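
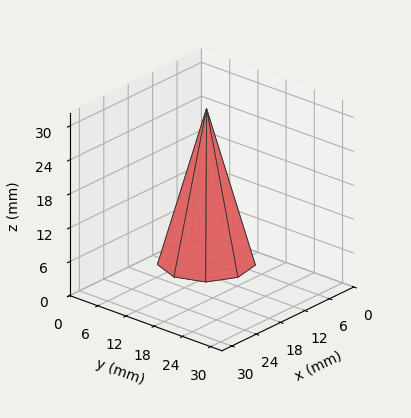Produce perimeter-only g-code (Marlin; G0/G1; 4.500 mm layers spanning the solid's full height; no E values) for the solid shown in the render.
Reading the render: the shape is a regular 9-sided pyramid, base circumscribed radius ≈ 8 mm, apex at z ≈ 27 mm (dimensions read to the nearest mm from the axis ticks). For the g-code, the solid's height is divided into equal slices at the stated Δz and each level perimeter traced with G1 moves after a G0 lift.

; perimeter-only toolpath
G21 ; units = mm
G90 ; absolute positioning
G28 ; home
; layer 1
G0 Z4.500
G0 X14.667 Y8.000
G1 X13.107 Y12.285
G1 X9.157 Y14.565
G1 X4.667 Y13.773
G1 X1.735 Y10.280
G1 X1.735 Y5.720
G1 X4.667 Y2.227
G1 X9.157 Y1.435
G1 X13.107 Y3.715
G1 X14.667 Y8.000
; layer 2
G0 Z9.000
G0 X13.333 Y8.000
G1 X12.085 Y11.428
G1 X8.926 Y13.252
G1 X5.333 Y12.619
G1 X2.988 Y9.824
G1 X2.988 Y6.176
G1 X5.333 Y3.381
G1 X8.926 Y2.748
G1 X12.085 Y4.572
G1 X13.333 Y8.000
; layer 3
G0 Z13.500
G0 X12.000 Y8.000
G1 X11.064 Y10.571
G1 X8.694 Y11.939
G1 X6.000 Y11.464
G1 X4.241 Y9.368
G1 X4.241 Y6.632
G1 X6.000 Y4.536
G1 X8.694 Y4.061
G1 X11.064 Y5.429
G1 X12.000 Y8.000
; layer 4
G0 Z18.000
G0 X10.667 Y8.000
G1 X10.043 Y9.714
G1 X8.463 Y10.626
G1 X6.667 Y10.309
G1 X5.494 Y8.912
G1 X5.494 Y7.088
G1 X6.667 Y5.691
G1 X8.463 Y5.374
G1 X10.043 Y6.286
G1 X10.667 Y8.000
; layer 5
G0 Z22.500
G0 X9.333 Y8.000
G1 X9.021 Y8.857
G1 X8.232 Y9.313
G1 X7.333 Y9.155
G1 X6.747 Y8.456
G1 X6.747 Y7.544
G1 X7.333 Y6.845
G1 X8.232 Y6.687
G1 X9.021 Y7.143
G1 X9.333 Y8.000
M2 ; end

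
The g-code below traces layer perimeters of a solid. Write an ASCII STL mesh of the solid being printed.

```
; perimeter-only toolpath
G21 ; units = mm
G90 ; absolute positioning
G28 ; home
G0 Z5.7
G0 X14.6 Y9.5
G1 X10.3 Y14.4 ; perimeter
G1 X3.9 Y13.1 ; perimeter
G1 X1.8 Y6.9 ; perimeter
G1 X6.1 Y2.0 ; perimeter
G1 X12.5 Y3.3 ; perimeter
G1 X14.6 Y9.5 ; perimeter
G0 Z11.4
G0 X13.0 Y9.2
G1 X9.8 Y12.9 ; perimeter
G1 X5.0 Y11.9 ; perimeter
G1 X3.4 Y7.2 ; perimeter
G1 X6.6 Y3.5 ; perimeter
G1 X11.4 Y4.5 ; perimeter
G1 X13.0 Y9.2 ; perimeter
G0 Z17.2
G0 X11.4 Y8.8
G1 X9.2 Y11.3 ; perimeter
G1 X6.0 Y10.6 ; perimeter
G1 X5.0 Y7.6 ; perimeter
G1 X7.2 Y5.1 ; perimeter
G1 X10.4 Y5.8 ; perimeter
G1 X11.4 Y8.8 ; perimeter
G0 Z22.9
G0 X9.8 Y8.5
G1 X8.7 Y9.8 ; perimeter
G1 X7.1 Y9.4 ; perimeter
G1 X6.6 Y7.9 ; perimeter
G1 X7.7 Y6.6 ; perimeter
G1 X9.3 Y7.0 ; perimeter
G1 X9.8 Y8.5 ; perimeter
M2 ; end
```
solid part
  facet normal 0.0000 0.0000 -1.0000
    outer loop
      vertex 2.8 14.3 0.0
      vertex 10.8 16.0 0.0
      vertex 16.2 9.8 0.0
    endloop
  endfacet
  facet normal 0.0000 0.0000 -1.0000
    outer loop
      vertex 0.2 6.6 0.0
      vertex 2.8 14.3 0.0
      vertex 16.2 9.8 0.0
    endloop
  endfacet
  facet normal 0.0000 0.0000 -1.0000
    outer loop
      vertex 5.6 0.4 0.0
      vertex 0.2 6.6 0.0
      vertex 16.2 9.8 0.0
    endloop
  endfacet
  facet normal 0.0000 0.0000 -1.0000
    outer loop
      vertex 13.6 2.1 0.0
      vertex 5.6 0.4 0.0
      vertex 16.2 9.8 0.0
    endloop
  endfacet
  facet normal 0.7320 0.6375 0.2404
    outer loop
      vertex 16.2 9.8 0.0
      vertex 10.8 16.0 0.0
      vertex 8.2 8.2 28.6
    endloop
  endfacet
  facet normal -0.2018 0.9494 0.2406
    outer loop
      vertex 10.8 16.0 0.0
      vertex 2.8 14.3 0.0
      vertex 8.2 8.2 28.6
    endloop
  endfacet
  facet normal -0.9198 0.3106 0.2399
    outer loop
      vertex 2.8 14.3 0.0
      vertex 0.2 6.6 0.0
      vertex 8.2 8.2 28.6
    endloop
  endfacet
  facet normal -0.7320 -0.6375 0.2404
    outer loop
      vertex 0.2 6.6 0.0
      vertex 5.6 0.4 0.0
      vertex 8.2 8.2 28.6
    endloop
  endfacet
  facet normal 0.2018 -0.9494 0.2406
    outer loop
      vertex 5.6 0.4 0.0
      vertex 13.6 2.1 0.0
      vertex 8.2 8.2 28.6
    endloop
  endfacet
  facet normal 0.9198 -0.3106 0.2399
    outer loop
      vertex 13.6 2.1 0.0
      vertex 16.2 9.8 0.0
      vertex 8.2 8.2 28.6
    endloop
  endfacet
endsolid part

The G0 Z moves step by Δz≈5.7 mm. The G1 loops shrink linearly with z, so the solid tapers from its base footprint up to z≈28.6. Closing with a flat bottom cap and the tapered top and triangulating gives 10 facets — a regular 6-sided pyramid, base circumscribed radius ≈ 8.2 mm, apex at z ≈ 28.6 mm.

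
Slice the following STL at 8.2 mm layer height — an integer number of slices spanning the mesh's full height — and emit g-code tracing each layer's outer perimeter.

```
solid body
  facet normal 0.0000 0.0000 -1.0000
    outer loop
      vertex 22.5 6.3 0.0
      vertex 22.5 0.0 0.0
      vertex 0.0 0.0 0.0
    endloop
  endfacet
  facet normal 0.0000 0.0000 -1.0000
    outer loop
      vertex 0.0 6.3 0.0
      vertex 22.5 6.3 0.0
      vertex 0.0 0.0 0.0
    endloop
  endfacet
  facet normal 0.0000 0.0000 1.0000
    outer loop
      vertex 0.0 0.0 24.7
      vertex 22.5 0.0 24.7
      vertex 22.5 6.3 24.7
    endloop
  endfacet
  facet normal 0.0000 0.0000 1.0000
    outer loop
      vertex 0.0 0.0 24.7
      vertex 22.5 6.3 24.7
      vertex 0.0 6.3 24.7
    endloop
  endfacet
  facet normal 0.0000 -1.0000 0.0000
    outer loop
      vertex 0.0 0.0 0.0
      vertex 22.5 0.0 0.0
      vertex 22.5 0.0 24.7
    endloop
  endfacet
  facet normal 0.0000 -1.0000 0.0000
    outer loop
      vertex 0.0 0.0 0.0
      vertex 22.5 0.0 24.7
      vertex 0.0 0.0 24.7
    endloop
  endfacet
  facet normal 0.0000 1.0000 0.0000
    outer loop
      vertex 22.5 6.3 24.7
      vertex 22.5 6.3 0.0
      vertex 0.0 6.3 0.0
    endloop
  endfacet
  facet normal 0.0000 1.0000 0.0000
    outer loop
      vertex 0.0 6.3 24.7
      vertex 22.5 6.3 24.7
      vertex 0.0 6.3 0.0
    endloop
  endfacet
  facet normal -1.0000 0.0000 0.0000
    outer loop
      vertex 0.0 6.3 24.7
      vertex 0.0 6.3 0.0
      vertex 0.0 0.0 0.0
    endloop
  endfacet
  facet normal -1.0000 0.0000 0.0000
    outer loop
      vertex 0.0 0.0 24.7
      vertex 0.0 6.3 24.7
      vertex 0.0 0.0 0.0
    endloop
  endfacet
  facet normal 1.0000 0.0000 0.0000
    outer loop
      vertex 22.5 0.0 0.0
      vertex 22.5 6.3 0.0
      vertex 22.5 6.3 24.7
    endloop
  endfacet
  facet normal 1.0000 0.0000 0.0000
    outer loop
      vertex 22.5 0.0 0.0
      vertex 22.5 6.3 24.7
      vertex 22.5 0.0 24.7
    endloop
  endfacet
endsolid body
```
; perimeter-only toolpath
G21 ; units = mm
G90 ; absolute positioning
G28 ; home
; layer 1
G0 Z8.2
G0 X0.0 Y0.0
G1 X22.5 Y0.0
G1 X22.5 Y6.3
G1 X0.0 Y6.3
G1 X0.0 Y0.0
; layer 2
G0 Z16.5
G0 X0.0 Y0.0
G1 X22.5 Y0.0
G1 X22.5 Y6.3
G1 X0.0 Y6.3
G1 X0.0 Y0.0
; layer 3
G0 Z24.7
G0 X0.0 Y0.0
G1 X22.5 Y0.0
G1 X22.5 Y6.3
G1 X0.0 Y6.3
G1 X0.0 Y0.0
M2 ; end

The solid is a rectangular box, roughly 22.5 × 6.3 mm footprint and 24.7 mm tall. Slicing at Δz = 8.2 mm — 3 equal slices spanning the solid's height, so layer i sits at z = i·h/3 — gives 3 non-empty perimeters. Each is a 4-segment closed polygon; G0 lifts to the layer z and rapids to the start vertex, then G1 traces the edges.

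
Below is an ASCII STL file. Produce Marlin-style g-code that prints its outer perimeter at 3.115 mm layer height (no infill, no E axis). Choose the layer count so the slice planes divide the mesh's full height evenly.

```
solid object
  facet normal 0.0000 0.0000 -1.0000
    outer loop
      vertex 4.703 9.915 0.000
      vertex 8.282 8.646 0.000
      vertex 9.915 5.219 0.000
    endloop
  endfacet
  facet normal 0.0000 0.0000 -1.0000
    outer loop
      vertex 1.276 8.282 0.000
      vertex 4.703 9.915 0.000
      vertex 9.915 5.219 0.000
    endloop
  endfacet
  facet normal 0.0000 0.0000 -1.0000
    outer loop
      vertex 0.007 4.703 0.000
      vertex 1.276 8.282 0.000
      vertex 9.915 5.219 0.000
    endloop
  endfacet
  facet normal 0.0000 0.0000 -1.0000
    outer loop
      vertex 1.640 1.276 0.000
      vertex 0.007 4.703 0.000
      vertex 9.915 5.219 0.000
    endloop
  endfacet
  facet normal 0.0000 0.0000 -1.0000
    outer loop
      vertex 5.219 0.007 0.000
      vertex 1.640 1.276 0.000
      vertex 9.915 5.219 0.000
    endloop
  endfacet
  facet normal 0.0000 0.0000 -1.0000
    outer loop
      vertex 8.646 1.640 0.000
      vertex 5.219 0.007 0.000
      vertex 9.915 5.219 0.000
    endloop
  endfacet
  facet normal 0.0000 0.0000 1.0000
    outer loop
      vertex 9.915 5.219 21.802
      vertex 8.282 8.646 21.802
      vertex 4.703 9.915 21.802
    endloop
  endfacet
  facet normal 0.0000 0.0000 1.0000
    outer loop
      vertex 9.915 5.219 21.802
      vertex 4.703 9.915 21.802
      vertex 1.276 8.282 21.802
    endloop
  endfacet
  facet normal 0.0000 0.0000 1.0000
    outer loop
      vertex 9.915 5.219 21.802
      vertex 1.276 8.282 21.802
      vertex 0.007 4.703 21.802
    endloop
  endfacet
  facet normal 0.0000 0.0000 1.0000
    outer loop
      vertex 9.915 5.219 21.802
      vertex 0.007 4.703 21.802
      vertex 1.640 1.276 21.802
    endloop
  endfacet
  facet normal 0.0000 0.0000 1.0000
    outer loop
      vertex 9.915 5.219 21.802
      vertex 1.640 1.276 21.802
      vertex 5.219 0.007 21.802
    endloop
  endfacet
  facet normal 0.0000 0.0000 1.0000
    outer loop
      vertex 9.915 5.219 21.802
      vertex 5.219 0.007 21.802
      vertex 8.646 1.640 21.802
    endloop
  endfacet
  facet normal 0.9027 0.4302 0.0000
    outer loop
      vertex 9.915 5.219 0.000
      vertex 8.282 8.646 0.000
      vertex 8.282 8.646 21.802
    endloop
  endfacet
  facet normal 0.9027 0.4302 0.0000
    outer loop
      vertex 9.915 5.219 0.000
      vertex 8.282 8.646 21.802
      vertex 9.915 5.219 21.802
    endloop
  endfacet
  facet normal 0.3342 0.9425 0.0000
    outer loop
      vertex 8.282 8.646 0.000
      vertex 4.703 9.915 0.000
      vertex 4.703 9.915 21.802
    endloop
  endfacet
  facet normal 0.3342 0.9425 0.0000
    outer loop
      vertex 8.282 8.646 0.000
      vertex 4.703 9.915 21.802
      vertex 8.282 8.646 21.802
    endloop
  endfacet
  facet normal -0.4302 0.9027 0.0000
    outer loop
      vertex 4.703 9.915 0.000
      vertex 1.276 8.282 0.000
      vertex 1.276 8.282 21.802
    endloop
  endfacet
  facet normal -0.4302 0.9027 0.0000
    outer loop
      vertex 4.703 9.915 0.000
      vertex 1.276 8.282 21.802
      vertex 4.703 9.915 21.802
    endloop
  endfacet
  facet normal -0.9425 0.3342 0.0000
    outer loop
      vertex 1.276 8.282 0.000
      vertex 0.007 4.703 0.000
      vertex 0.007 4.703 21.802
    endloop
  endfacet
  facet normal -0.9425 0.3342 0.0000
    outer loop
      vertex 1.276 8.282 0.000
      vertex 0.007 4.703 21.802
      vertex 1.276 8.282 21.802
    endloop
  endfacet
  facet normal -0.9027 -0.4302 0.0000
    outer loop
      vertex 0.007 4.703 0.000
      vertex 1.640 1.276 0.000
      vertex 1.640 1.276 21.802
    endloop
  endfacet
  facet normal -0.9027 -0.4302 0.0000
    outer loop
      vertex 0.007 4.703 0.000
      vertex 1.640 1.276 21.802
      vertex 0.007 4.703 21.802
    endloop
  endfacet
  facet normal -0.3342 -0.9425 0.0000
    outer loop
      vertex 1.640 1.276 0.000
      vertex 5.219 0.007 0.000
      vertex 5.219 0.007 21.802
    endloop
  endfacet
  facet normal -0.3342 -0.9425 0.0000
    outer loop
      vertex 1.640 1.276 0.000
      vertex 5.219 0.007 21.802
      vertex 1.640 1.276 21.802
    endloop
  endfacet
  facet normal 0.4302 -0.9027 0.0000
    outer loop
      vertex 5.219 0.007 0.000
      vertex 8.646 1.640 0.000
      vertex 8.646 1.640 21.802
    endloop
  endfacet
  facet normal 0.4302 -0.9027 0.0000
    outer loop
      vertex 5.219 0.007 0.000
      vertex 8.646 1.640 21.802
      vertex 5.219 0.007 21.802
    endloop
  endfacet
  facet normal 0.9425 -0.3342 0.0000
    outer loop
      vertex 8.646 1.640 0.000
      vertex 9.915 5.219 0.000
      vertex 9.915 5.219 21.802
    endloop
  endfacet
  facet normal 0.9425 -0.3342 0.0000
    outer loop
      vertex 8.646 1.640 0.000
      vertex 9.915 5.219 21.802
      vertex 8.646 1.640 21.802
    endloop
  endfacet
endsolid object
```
; perimeter-only toolpath
G21 ; units = mm
G90 ; absolute positioning
G28 ; home
; layer 1
G0 Z3.115
G0 X9.915 Y5.219
G1 X8.282 Y8.646
G1 X4.703 Y9.915
G1 X1.276 Y8.282
G1 X0.007 Y4.703
G1 X1.640 Y1.276
G1 X5.219 Y0.007
G1 X8.646 Y1.640
G1 X9.915 Y5.219
; layer 2
G0 Z6.229
G0 X9.915 Y5.219
G1 X8.282 Y8.646
G1 X4.703 Y9.915
G1 X1.276 Y8.282
G1 X0.007 Y4.703
G1 X1.640 Y1.276
G1 X5.219 Y0.007
G1 X8.646 Y1.640
G1 X9.915 Y5.219
; layer 3
G0 Z9.344
G0 X9.915 Y5.219
G1 X8.282 Y8.646
G1 X4.703 Y9.915
G1 X1.276 Y8.282
G1 X0.007 Y4.703
G1 X1.640 Y1.276
G1 X5.219 Y0.007
G1 X8.646 Y1.640
G1 X9.915 Y5.219
; layer 4
G0 Z12.458
G0 X9.915 Y5.219
G1 X8.282 Y8.646
G1 X4.703 Y9.915
G1 X1.276 Y8.282
G1 X0.007 Y4.703
G1 X1.640 Y1.276
G1 X5.219 Y0.007
G1 X8.646 Y1.640
G1 X9.915 Y5.219
; layer 5
G0 Z15.573
G0 X9.915 Y5.219
G1 X8.282 Y8.646
G1 X4.703 Y9.915
G1 X1.276 Y8.282
G1 X0.007 Y4.703
G1 X1.640 Y1.276
G1 X5.219 Y0.007
G1 X8.646 Y1.640
G1 X9.915 Y5.219
; layer 6
G0 Z18.687
G0 X9.915 Y5.219
G1 X8.282 Y8.646
G1 X4.703 Y9.915
G1 X1.276 Y8.282
G1 X0.007 Y4.703
G1 X1.640 Y1.276
G1 X5.219 Y0.007
G1 X8.646 Y1.640
G1 X9.915 Y5.219
; layer 7
G0 Z21.802
G0 X9.915 Y5.219
G1 X8.282 Y8.646
G1 X4.703 Y9.915
G1 X1.276 Y8.282
G1 X0.007 Y4.703
G1 X1.640 Y1.276
G1 X5.219 Y0.007
G1 X8.646 Y1.640
G1 X9.915 Y5.219
M2 ; end

The solid is a regular 8-sided prism (a cylinder approximated with 8 flat sides), circumscribed radius ≈ 4.96 mm, height ≈ 21.8 mm. Slicing at Δz = 3.115 mm — 7 equal slices spanning the solid's height, so layer i sits at z = i·h/7 — gives 7 non-empty perimeters. Each is a 8-segment closed polygon; G0 lifts to the layer z and rapids to the start vertex, then G1 traces the edges.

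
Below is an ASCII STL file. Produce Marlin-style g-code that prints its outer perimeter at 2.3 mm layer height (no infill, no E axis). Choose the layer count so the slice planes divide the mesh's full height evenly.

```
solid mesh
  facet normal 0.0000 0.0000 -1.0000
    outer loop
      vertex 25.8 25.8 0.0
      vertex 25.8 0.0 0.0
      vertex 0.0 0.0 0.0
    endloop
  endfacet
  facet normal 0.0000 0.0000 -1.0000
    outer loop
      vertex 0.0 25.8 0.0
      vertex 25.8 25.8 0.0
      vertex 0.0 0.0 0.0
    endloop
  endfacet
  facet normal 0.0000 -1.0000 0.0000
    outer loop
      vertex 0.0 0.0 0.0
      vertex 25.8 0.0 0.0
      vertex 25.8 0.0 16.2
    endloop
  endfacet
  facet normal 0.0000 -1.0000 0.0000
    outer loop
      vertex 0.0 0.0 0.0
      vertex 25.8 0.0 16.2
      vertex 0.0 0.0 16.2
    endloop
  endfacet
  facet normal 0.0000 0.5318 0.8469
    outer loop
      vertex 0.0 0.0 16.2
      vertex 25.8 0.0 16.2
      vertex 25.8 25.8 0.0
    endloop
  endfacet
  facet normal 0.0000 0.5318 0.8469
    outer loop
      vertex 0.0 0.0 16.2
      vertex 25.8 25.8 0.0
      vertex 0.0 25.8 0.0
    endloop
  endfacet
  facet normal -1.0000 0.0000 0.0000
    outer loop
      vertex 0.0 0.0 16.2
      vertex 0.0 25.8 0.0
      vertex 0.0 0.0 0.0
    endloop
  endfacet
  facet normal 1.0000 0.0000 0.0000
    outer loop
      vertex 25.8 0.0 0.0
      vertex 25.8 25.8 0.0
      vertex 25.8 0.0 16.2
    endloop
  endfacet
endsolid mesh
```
; perimeter-only toolpath
G21 ; units = mm
G90 ; absolute positioning
G28 ; home
; layer 1
G0 Z2.3
G0 X0.0 Y0.0
G1 X25.8 Y0.0
G1 X25.8 Y22.1
G1 X0.0 Y22.1
G1 X0.0 Y0.0
; layer 2
G0 Z4.6
G0 X0.0 Y0.0
G1 X25.8 Y0.0
G1 X25.8 Y18.4
G1 X0.0 Y18.4
G1 X0.0 Y0.0
; layer 3
G0 Z6.9
G0 X0.0 Y0.0
G1 X25.8 Y0.0
G1 X25.8 Y14.7
G1 X0.0 Y14.7
G1 X0.0 Y0.0
; layer 4
G0 Z9.3
G0 X0.0 Y0.0
G1 X25.8 Y0.0
G1 X25.8 Y11.1
G1 X0.0 Y11.1
G1 X0.0 Y0.0
; layer 5
G0 Z11.6
G0 X0.0 Y0.0
G1 X25.8 Y0.0
G1 X25.8 Y7.4
G1 X0.0 Y7.4
G1 X0.0 Y0.0
; layer 6
G0 Z13.9
G0 X0.0 Y0.0
G1 X25.8 Y0.0
G1 X25.8 Y3.7
G1 X0.0 Y3.7
G1 X0.0 Y0.0
M2 ; end

The solid is a wedge (ramp): 25.8 × 25.8 mm base, rising to 16.2 mm along the y=0 edge and sloping linearly to z=0 at y=25.8. Slicing at Δz = 2.3 mm — 7 equal slices spanning the solid's height, so layer i sits at z = i·h/7 — gives 6 non-empty perimeters. Each is a 4-segment closed polygon; G0 lifts to the layer z and rapids to the start vertex, then G1 traces the edges. The cross-section shrinks linearly with z (the slice at the apex is degenerate and omitted).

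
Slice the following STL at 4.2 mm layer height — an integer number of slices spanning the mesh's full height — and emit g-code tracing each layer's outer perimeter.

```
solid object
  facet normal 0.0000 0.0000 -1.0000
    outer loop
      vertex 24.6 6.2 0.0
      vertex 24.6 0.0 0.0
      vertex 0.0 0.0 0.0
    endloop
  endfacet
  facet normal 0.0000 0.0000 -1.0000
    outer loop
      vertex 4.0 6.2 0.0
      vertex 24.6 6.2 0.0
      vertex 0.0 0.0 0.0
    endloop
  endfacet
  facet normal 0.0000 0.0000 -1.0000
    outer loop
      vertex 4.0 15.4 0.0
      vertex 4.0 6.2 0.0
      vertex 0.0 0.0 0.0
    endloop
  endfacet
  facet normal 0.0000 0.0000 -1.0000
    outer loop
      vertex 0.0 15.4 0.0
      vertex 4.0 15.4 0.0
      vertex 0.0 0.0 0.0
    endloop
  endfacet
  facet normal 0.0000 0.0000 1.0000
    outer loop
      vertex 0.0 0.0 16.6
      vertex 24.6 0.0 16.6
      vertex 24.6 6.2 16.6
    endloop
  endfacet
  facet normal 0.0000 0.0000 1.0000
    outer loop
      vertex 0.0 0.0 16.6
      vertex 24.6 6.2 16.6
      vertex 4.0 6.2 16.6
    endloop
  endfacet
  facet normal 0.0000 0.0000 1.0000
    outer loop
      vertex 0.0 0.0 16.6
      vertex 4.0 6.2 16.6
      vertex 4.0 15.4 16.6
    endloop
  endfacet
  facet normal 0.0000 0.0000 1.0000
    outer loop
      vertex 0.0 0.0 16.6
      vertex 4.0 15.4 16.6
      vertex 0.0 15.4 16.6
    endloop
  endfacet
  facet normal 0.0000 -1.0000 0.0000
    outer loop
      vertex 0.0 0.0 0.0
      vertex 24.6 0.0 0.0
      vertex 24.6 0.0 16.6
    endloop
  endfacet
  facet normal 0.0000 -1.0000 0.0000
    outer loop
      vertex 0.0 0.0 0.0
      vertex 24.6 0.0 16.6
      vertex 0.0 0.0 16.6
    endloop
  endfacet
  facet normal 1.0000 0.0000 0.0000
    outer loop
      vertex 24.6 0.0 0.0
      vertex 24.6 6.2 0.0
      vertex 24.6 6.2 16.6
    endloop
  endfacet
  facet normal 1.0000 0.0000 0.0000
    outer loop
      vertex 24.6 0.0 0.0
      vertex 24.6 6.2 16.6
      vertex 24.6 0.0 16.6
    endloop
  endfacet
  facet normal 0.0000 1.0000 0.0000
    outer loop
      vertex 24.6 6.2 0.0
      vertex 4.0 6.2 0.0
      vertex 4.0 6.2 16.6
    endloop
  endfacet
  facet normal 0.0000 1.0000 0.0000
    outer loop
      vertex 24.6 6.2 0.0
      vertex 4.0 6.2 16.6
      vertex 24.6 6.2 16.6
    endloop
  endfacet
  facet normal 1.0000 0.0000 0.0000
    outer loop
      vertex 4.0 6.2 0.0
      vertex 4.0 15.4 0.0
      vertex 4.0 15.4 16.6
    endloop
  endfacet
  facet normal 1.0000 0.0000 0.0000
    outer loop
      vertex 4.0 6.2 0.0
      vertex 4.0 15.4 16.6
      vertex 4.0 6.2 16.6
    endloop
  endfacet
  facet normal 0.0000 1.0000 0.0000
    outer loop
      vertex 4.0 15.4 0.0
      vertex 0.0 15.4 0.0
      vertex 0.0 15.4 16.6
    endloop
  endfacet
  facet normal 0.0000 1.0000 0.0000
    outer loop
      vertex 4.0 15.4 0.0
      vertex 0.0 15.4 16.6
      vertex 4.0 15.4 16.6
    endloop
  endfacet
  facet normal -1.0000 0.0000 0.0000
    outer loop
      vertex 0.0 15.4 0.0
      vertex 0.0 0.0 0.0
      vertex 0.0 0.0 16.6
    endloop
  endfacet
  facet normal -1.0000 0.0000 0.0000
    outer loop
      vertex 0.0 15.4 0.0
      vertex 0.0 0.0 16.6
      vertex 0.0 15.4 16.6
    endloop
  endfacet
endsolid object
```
; perimeter-only toolpath
G21 ; units = mm
G90 ; absolute positioning
G28 ; home
; layer 1
G0 Z4.2
G0 X0.0 Y0.0
G1 X24.6 Y0.0
G1 X24.6 Y6.2
G1 X4.0 Y6.2
G1 X4.0 Y15.4
G1 X0.0 Y15.4
G1 X0.0 Y0.0
; layer 2
G0 Z8.3
G0 X0.0 Y0.0
G1 X24.6 Y0.0
G1 X24.6 Y6.2
G1 X4.0 Y6.2
G1 X4.0 Y15.4
G1 X0.0 Y15.4
G1 X0.0 Y0.0
; layer 3
G0 Z12.5
G0 X0.0 Y0.0
G1 X24.6 Y0.0
G1 X24.6 Y6.2
G1 X4.0 Y6.2
G1 X4.0 Y15.4
G1 X0.0 Y15.4
G1 X0.0 Y0.0
; layer 4
G0 Z16.6
G0 X0.0 Y0.0
G1 X24.6 Y0.0
G1 X24.6 Y6.2
G1 X4.0 Y6.2
G1 X4.0 Y15.4
G1 X0.0 Y15.4
G1 X0.0 Y0.0
M2 ; end

The solid is an L-shaped prism: outer 24.6 × 15.4 mm, arm thicknesses ≈ 6.2 mm (horizontal) and 4 mm (vertical), extruded 16.6 mm in z. Slicing at Δz = 4.2 mm — 4 equal slices spanning the solid's height, so layer i sits at z = i·h/4 — gives 4 non-empty perimeters. Each is a 6-segment closed polygon; G0 lifts to the layer z and rapids to the start vertex, then G1 traces the edges.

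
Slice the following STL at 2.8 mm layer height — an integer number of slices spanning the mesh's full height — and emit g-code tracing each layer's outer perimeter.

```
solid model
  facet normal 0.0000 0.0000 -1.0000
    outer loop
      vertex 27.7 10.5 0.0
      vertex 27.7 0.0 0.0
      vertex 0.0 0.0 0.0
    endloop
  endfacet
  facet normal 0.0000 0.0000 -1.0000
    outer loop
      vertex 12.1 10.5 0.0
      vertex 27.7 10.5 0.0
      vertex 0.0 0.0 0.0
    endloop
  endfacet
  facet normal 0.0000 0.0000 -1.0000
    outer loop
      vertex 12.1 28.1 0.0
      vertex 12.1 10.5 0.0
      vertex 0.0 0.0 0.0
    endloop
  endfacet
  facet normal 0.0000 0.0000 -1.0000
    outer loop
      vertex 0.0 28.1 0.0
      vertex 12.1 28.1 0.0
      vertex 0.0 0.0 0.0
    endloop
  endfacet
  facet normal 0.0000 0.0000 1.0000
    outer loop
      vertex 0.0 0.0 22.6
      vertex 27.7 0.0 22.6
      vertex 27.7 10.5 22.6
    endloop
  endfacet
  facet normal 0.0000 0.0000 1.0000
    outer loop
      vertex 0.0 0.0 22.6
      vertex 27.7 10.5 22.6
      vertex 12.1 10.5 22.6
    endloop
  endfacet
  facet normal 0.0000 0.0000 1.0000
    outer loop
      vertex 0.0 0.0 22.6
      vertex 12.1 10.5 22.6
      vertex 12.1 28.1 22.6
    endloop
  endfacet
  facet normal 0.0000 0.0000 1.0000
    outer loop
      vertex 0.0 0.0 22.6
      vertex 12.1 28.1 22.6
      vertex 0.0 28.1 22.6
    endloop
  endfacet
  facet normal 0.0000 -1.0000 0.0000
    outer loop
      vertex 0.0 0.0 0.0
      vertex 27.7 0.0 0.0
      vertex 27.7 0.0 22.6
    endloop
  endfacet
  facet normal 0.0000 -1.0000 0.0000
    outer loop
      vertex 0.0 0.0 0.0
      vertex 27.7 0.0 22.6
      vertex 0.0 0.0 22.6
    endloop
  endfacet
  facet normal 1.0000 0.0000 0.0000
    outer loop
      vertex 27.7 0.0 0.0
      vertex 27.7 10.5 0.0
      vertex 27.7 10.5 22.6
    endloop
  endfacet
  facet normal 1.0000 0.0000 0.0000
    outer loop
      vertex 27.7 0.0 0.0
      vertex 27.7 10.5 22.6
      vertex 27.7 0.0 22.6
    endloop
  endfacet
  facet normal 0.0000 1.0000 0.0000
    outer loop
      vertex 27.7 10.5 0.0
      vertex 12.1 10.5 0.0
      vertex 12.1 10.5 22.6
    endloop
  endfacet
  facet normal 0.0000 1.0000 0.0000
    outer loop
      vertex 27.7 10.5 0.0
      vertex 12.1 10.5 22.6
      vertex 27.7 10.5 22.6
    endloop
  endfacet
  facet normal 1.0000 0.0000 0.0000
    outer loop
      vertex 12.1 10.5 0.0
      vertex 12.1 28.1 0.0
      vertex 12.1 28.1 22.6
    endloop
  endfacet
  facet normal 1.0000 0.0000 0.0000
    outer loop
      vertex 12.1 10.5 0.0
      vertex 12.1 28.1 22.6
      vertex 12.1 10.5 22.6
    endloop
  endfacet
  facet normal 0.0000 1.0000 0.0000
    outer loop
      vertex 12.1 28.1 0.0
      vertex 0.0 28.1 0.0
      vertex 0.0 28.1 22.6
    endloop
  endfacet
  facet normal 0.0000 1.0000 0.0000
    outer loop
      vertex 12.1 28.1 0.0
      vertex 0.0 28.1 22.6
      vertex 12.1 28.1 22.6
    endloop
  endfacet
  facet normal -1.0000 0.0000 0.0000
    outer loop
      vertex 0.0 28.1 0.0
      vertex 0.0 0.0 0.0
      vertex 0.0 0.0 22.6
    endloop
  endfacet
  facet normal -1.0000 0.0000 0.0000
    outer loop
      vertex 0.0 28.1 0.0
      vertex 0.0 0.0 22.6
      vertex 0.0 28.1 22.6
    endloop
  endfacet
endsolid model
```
; perimeter-only toolpath
G21 ; units = mm
G90 ; absolute positioning
G28 ; home
; layer 1
G0 Z2.8
G0 X0.0 Y0.0
G1 X27.7 Y0.0
G1 X27.7 Y10.5
G1 X12.1 Y10.5
G1 X12.1 Y28.1
G1 X0.0 Y28.1
G1 X0.0 Y0.0
; layer 2
G0 Z5.7
G0 X0.0 Y0.0
G1 X27.7 Y0.0
G1 X27.7 Y10.5
G1 X12.1 Y10.5
G1 X12.1 Y28.1
G1 X0.0 Y28.1
G1 X0.0 Y0.0
; layer 3
G0 Z8.5
G0 X0.0 Y0.0
G1 X27.7 Y0.0
G1 X27.7 Y10.5
G1 X12.1 Y10.5
G1 X12.1 Y28.1
G1 X0.0 Y28.1
G1 X0.0 Y0.0
; layer 4
G0 Z11.3
G0 X0.0 Y0.0
G1 X27.7 Y0.0
G1 X27.7 Y10.5
G1 X12.1 Y10.5
G1 X12.1 Y28.1
G1 X0.0 Y28.1
G1 X0.0 Y0.0
; layer 5
G0 Z14.1
G0 X0.0 Y0.0
G1 X27.7 Y0.0
G1 X27.7 Y10.5
G1 X12.1 Y10.5
G1 X12.1 Y28.1
G1 X0.0 Y28.1
G1 X0.0 Y0.0
; layer 6
G0 Z17.0
G0 X0.0 Y0.0
G1 X27.7 Y0.0
G1 X27.7 Y10.5
G1 X12.1 Y10.5
G1 X12.1 Y28.1
G1 X0.0 Y28.1
G1 X0.0 Y0.0
; layer 7
G0 Z19.8
G0 X0.0 Y0.0
G1 X27.7 Y0.0
G1 X27.7 Y10.5
G1 X12.1 Y10.5
G1 X12.1 Y28.1
G1 X0.0 Y28.1
G1 X0.0 Y0.0
; layer 8
G0 Z22.6
G0 X0.0 Y0.0
G1 X27.7 Y0.0
G1 X27.7 Y10.5
G1 X12.1 Y10.5
G1 X12.1 Y28.1
G1 X0.0 Y28.1
G1 X0.0 Y0.0
M2 ; end

The solid is an L-shaped prism: outer 27.7 × 28.1 mm, arm thicknesses ≈ 10.5 mm (horizontal) and 12.1 mm (vertical), extruded 22.6 mm in z. Slicing at Δz = 2.8 mm — 8 equal slices spanning the solid's height, so layer i sits at z = i·h/8 — gives 8 non-empty perimeters. Each is a 6-segment closed polygon; G0 lifts to the layer z and rapids to the start vertex, then G1 traces the edges.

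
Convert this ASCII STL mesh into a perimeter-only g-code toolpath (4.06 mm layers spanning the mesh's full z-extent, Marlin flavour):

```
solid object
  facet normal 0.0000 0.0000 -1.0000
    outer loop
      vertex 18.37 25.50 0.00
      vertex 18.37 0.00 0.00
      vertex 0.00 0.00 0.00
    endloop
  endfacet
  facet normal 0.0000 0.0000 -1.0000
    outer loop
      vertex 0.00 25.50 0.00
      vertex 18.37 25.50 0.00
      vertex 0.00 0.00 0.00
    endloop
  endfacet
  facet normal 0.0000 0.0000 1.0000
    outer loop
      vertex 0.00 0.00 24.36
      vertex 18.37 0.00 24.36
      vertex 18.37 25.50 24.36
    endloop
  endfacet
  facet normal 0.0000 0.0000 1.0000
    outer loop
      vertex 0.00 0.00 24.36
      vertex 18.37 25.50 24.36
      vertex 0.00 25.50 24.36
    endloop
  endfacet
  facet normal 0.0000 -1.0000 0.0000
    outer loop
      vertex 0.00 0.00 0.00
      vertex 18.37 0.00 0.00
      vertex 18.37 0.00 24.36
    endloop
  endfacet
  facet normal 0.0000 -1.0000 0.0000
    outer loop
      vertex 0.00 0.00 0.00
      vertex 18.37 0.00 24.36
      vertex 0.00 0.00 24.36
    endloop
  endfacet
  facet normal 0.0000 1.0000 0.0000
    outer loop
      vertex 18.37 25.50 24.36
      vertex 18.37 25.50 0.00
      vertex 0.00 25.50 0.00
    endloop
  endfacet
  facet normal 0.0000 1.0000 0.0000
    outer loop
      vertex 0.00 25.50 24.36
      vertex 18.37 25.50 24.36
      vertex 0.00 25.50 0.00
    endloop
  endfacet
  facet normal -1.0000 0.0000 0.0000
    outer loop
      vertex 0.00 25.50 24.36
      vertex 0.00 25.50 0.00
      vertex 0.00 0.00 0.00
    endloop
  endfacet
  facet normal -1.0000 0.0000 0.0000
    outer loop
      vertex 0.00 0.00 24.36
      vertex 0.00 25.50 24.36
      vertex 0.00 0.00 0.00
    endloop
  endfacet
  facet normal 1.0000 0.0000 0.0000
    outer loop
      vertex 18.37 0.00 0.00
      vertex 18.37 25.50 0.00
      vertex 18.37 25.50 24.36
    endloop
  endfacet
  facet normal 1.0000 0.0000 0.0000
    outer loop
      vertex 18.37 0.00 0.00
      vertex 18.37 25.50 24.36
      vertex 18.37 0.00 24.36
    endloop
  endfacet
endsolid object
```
; perimeter-only toolpath
G21 ; units = mm
G90 ; absolute positioning
G28 ; home
; layer 1
G0 Z4.06
G0 X0.00 Y0.00
G1 X18.37 Y0.00
G1 X18.37 Y25.50
G1 X0.00 Y25.50
G1 X0.00 Y0.00
; layer 2
G0 Z8.12
G0 X0.00 Y0.00
G1 X18.37 Y0.00
G1 X18.37 Y25.50
G1 X0.00 Y25.50
G1 X0.00 Y0.00
; layer 3
G0 Z12.18
G0 X0.00 Y0.00
G1 X18.37 Y0.00
G1 X18.37 Y25.50
G1 X0.00 Y25.50
G1 X0.00 Y0.00
; layer 4
G0 Z16.24
G0 X0.00 Y0.00
G1 X18.37 Y0.00
G1 X18.37 Y25.50
G1 X0.00 Y25.50
G1 X0.00 Y0.00
; layer 5
G0 Z20.30
G0 X0.00 Y0.00
G1 X18.37 Y0.00
G1 X18.37 Y25.50
G1 X0.00 Y25.50
G1 X0.00 Y0.00
; layer 6
G0 Z24.36
G0 X0.00 Y0.00
G1 X18.37 Y0.00
G1 X18.37 Y25.50
G1 X0.00 Y25.50
G1 X0.00 Y0.00
M2 ; end

The solid is a rectangular box, roughly 18.4 × 25.5 mm footprint and 24.4 mm tall. Slicing at Δz = 4.06 mm — 6 equal slices spanning the solid's height, so layer i sits at z = i·h/6 — gives 6 non-empty perimeters. Each is a 4-segment closed polygon; G0 lifts to the layer z and rapids to the start vertex, then G1 traces the edges.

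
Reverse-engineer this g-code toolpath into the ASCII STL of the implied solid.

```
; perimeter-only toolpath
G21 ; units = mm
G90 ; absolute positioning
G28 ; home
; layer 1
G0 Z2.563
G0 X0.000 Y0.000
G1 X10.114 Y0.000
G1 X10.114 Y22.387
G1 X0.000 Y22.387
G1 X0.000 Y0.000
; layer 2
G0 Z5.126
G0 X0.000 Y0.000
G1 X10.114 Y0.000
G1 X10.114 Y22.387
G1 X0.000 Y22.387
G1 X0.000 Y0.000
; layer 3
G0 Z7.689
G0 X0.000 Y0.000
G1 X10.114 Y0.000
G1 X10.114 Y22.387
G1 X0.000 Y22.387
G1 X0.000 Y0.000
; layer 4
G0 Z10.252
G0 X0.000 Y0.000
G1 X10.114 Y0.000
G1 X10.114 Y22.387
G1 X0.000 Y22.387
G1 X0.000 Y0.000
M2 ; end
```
solid part
  facet normal 0.0000 0.0000 -1.0000
    outer loop
      vertex 10.114 22.387 0.000
      vertex 10.114 0.000 0.000
      vertex 0.000 0.000 0.000
    endloop
  endfacet
  facet normal 0.0000 0.0000 -1.0000
    outer loop
      vertex 0.000 22.387 0.000
      vertex 10.114 22.387 0.000
      vertex 0.000 0.000 0.000
    endloop
  endfacet
  facet normal 0.0000 0.0000 1.0000
    outer loop
      vertex 0.000 0.000 10.252
      vertex 10.114 0.000 10.252
      vertex 10.114 22.387 10.252
    endloop
  endfacet
  facet normal 0.0000 0.0000 1.0000
    outer loop
      vertex 0.000 0.000 10.252
      vertex 10.114 22.387 10.252
      vertex 0.000 22.387 10.252
    endloop
  endfacet
  facet normal 0.0000 -1.0000 0.0000
    outer loop
      vertex 0.000 0.000 0.000
      vertex 10.114 0.000 0.000
      vertex 10.114 0.000 10.252
    endloop
  endfacet
  facet normal 0.0000 -1.0000 0.0000
    outer loop
      vertex 0.000 0.000 0.000
      vertex 10.114 0.000 10.252
      vertex 0.000 0.000 10.252
    endloop
  endfacet
  facet normal 0.0000 1.0000 0.0000
    outer loop
      vertex 10.114 22.387 10.252
      vertex 10.114 22.387 0.000
      vertex 0.000 22.387 0.000
    endloop
  endfacet
  facet normal 0.0000 1.0000 0.0000
    outer loop
      vertex 0.000 22.387 10.252
      vertex 10.114 22.387 10.252
      vertex 0.000 22.387 0.000
    endloop
  endfacet
  facet normal -1.0000 0.0000 0.0000
    outer loop
      vertex 0.000 22.387 10.252
      vertex 0.000 22.387 0.000
      vertex 0.000 0.000 0.000
    endloop
  endfacet
  facet normal -1.0000 0.0000 0.0000
    outer loop
      vertex 0.000 0.000 10.252
      vertex 0.000 22.387 10.252
      vertex 0.000 0.000 0.000
    endloop
  endfacet
  facet normal 1.0000 0.0000 0.0000
    outer loop
      vertex 10.114 0.000 0.000
      vertex 10.114 22.387 0.000
      vertex 10.114 22.387 10.252
    endloop
  endfacet
  facet normal 1.0000 0.0000 0.0000
    outer loop
      vertex 10.114 0.000 0.000
      vertex 10.114 22.387 10.252
      vertex 10.114 0.000 10.252
    endloop
  endfacet
endsolid part

The G0 Z moves step by Δz≈2.563 mm. Every layer's G1 loop is the same polygon, so the solid is a straight extrusion of it from z=0 to z≈10.3. Closing with flat bottom and top caps and triangulating gives 12 facets — a rectangular box, roughly 10.1 × 22.4 mm footprint and 10.3 mm tall.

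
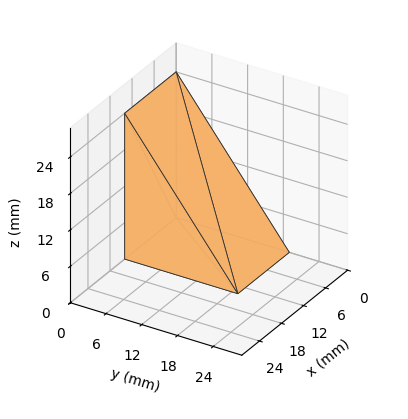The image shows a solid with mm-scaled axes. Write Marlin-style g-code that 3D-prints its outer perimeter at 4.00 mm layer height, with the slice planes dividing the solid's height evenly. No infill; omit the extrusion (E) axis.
Reading the render: the shape is a wedge (ramp): 14 × 19 mm base, rising to 24 mm along the y=0 edge and sloping linearly to z=0 at y=19 (dimensions read to the nearest mm from the axis ticks). For the g-code, the solid's height is divided into equal slices at the stated Δz and each level perimeter traced with G1 moves after a G0 lift.

; perimeter-only toolpath
G21 ; units = mm
G90 ; absolute positioning
G28 ; home
; layer 1
G0 Z4.00
G0 X0.00 Y0.00
G1 X14.00 Y0.00
G1 X14.00 Y15.83
G1 X0.00 Y15.83
G1 X0.00 Y0.00
; layer 2
G0 Z8.00
G0 X0.00 Y0.00
G1 X14.00 Y0.00
G1 X14.00 Y12.67
G1 X0.00 Y12.67
G1 X0.00 Y0.00
; layer 3
G0 Z12.00
G0 X0.00 Y0.00
G1 X14.00 Y0.00
G1 X14.00 Y9.50
G1 X0.00 Y9.50
G1 X0.00 Y0.00
; layer 4
G0 Z16.00
G0 X0.00 Y0.00
G1 X14.00 Y0.00
G1 X14.00 Y6.33
G1 X0.00 Y6.33
G1 X0.00 Y0.00
; layer 5
G0 Z20.00
G0 X0.00 Y0.00
G1 X14.00 Y0.00
G1 X14.00 Y3.17
G1 X0.00 Y3.17
G1 X0.00 Y0.00
M2 ; end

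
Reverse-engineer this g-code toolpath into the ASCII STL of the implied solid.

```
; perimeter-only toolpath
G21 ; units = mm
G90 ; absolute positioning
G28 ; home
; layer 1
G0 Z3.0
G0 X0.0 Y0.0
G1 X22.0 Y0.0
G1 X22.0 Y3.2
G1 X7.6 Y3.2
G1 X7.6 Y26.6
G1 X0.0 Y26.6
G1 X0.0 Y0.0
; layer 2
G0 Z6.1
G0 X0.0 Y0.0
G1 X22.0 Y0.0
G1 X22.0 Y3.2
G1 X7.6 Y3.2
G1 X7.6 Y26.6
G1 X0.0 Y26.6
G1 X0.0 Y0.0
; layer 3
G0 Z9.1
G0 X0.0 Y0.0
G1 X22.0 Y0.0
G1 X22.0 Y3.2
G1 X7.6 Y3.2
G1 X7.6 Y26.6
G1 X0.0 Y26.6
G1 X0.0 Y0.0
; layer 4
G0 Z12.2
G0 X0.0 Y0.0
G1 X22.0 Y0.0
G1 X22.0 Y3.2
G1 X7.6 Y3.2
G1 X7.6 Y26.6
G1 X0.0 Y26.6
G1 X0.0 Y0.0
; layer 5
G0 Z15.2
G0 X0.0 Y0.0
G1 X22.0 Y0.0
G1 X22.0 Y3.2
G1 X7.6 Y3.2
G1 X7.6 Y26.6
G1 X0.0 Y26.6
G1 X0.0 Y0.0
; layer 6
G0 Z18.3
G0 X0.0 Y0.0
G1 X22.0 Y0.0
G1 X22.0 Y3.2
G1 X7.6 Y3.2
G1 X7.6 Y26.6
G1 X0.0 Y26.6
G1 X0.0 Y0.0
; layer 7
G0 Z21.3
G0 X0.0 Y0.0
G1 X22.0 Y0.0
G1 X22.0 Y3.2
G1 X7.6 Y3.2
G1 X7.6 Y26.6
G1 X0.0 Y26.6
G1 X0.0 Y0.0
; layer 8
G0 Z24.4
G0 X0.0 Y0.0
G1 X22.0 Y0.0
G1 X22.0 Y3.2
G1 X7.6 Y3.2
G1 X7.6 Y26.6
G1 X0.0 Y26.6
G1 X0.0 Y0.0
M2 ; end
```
solid part
  facet normal 0.0000 0.0000 -1.0000
    outer loop
      vertex 22.0 3.2 0.0
      vertex 22.0 0.0 0.0
      vertex 0.0 0.0 0.0
    endloop
  endfacet
  facet normal 0.0000 0.0000 -1.0000
    outer loop
      vertex 7.6 3.2 0.0
      vertex 22.0 3.2 0.0
      vertex 0.0 0.0 0.0
    endloop
  endfacet
  facet normal 0.0000 0.0000 -1.0000
    outer loop
      vertex 7.6 26.6 0.0
      vertex 7.6 3.2 0.0
      vertex 0.0 0.0 0.0
    endloop
  endfacet
  facet normal 0.0000 0.0000 -1.0000
    outer loop
      vertex 0.0 26.6 0.0
      vertex 7.6 26.6 0.0
      vertex 0.0 0.0 0.0
    endloop
  endfacet
  facet normal 0.0000 0.0000 1.0000
    outer loop
      vertex 0.0 0.0 24.4
      vertex 22.0 0.0 24.4
      vertex 22.0 3.2 24.4
    endloop
  endfacet
  facet normal 0.0000 0.0000 1.0000
    outer loop
      vertex 0.0 0.0 24.4
      vertex 22.0 3.2 24.4
      vertex 7.6 3.2 24.4
    endloop
  endfacet
  facet normal 0.0000 0.0000 1.0000
    outer loop
      vertex 0.0 0.0 24.4
      vertex 7.6 3.2 24.4
      vertex 7.6 26.6 24.4
    endloop
  endfacet
  facet normal 0.0000 0.0000 1.0000
    outer loop
      vertex 0.0 0.0 24.4
      vertex 7.6 26.6 24.4
      vertex 0.0 26.6 24.4
    endloop
  endfacet
  facet normal 0.0000 -1.0000 0.0000
    outer loop
      vertex 0.0 0.0 0.0
      vertex 22.0 0.0 0.0
      vertex 22.0 0.0 24.4
    endloop
  endfacet
  facet normal 0.0000 -1.0000 0.0000
    outer loop
      vertex 0.0 0.0 0.0
      vertex 22.0 0.0 24.4
      vertex 0.0 0.0 24.4
    endloop
  endfacet
  facet normal 1.0000 0.0000 0.0000
    outer loop
      vertex 22.0 0.0 0.0
      vertex 22.0 3.2 0.0
      vertex 22.0 3.2 24.4
    endloop
  endfacet
  facet normal 1.0000 0.0000 0.0000
    outer loop
      vertex 22.0 0.0 0.0
      vertex 22.0 3.2 24.4
      vertex 22.0 0.0 24.4
    endloop
  endfacet
  facet normal 0.0000 1.0000 0.0000
    outer loop
      vertex 22.0 3.2 0.0
      vertex 7.6 3.2 0.0
      vertex 7.6 3.2 24.4
    endloop
  endfacet
  facet normal 0.0000 1.0000 0.0000
    outer loop
      vertex 22.0 3.2 0.0
      vertex 7.6 3.2 24.4
      vertex 22.0 3.2 24.4
    endloop
  endfacet
  facet normal 1.0000 0.0000 0.0000
    outer loop
      vertex 7.6 3.2 0.0
      vertex 7.6 26.6 0.0
      vertex 7.6 26.6 24.4
    endloop
  endfacet
  facet normal 1.0000 0.0000 0.0000
    outer loop
      vertex 7.6 3.2 0.0
      vertex 7.6 26.6 24.4
      vertex 7.6 3.2 24.4
    endloop
  endfacet
  facet normal 0.0000 1.0000 0.0000
    outer loop
      vertex 7.6 26.6 0.0
      vertex 0.0 26.6 0.0
      vertex 0.0 26.6 24.4
    endloop
  endfacet
  facet normal 0.0000 1.0000 0.0000
    outer loop
      vertex 7.6 26.6 0.0
      vertex 0.0 26.6 24.4
      vertex 7.6 26.6 24.4
    endloop
  endfacet
  facet normal -1.0000 0.0000 0.0000
    outer loop
      vertex 0.0 26.6 0.0
      vertex 0.0 0.0 0.0
      vertex 0.0 0.0 24.4
    endloop
  endfacet
  facet normal -1.0000 0.0000 0.0000
    outer loop
      vertex 0.0 26.6 0.0
      vertex 0.0 0.0 24.4
      vertex 0.0 26.6 24.4
    endloop
  endfacet
endsolid part

The G0 Z moves step by Δz≈3.0 mm. Every layer's G1 loop is the same polygon, so the solid is a straight extrusion of it from z=0 to z≈24.4. Closing with flat bottom and top caps and triangulating gives 20 facets — an L-shaped prism: outer 22 × 26.6 mm, arm thicknesses ≈ 3.2 mm (horizontal) and 7.6 mm (vertical), extruded 24.4 mm in z.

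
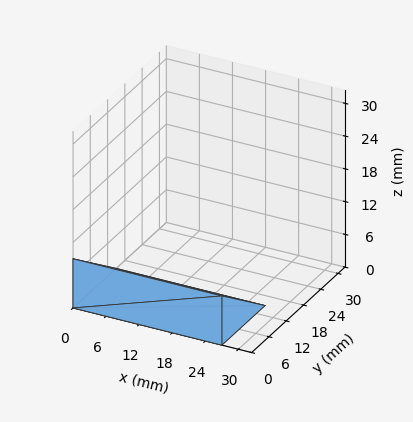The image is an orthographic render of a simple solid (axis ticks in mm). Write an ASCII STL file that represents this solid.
Reading the render: the shape is a wedge (ramp): 27 × 15 mm base, rising to 9 mm along the y=0 edge and sloping linearly to z=0 at y=15 (dimensions read to the nearest mm from the axis ticks). For the STL, each face is triangulated and given an outward normal.

solid part
  facet normal 0.0000 0.0000 -1.0000
    outer loop
      vertex 27.0 15.0 0.0
      vertex 27.0 0.0 0.0
      vertex 0.0 0.0 0.0
    endloop
  endfacet
  facet normal 0.0000 0.0000 -1.0000
    outer loop
      vertex 0.0 15.0 0.0
      vertex 27.0 15.0 0.0
      vertex 0.0 0.0 0.0
    endloop
  endfacet
  facet normal 0.0000 -1.0000 0.0000
    outer loop
      vertex 0.0 0.0 0.0
      vertex 27.0 0.0 0.0
      vertex 27.0 0.0 9.0
    endloop
  endfacet
  facet normal 0.0000 -1.0000 0.0000
    outer loop
      vertex 0.0 0.0 0.0
      vertex 27.0 0.0 9.0
      vertex 0.0 0.0 9.0
    endloop
  endfacet
  facet normal 0.0000 0.5145 0.8575
    outer loop
      vertex 0.0 0.0 9.0
      vertex 27.0 0.0 9.0
      vertex 27.0 15.0 0.0
    endloop
  endfacet
  facet normal 0.0000 0.5145 0.8575
    outer loop
      vertex 0.0 0.0 9.0
      vertex 27.0 15.0 0.0
      vertex 0.0 15.0 0.0
    endloop
  endfacet
  facet normal -1.0000 0.0000 0.0000
    outer loop
      vertex 0.0 0.0 9.0
      vertex 0.0 15.0 0.0
      vertex 0.0 0.0 0.0
    endloop
  endfacet
  facet normal 1.0000 0.0000 0.0000
    outer loop
      vertex 27.0 0.0 0.0
      vertex 27.0 15.0 0.0
      vertex 27.0 0.0 9.0
    endloop
  endfacet
endsolid part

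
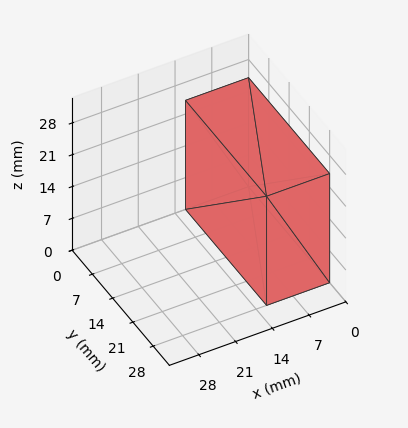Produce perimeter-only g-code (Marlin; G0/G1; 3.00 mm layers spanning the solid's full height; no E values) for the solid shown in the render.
Reading the render: the shape is a rectangular box, roughly 12 × 28 mm footprint and 24 mm tall (dimensions read to the nearest mm from the axis ticks). For the g-code, the solid's height is divided into equal slices at the stated Δz and each level perimeter traced with G1 moves after a G0 lift.

; perimeter-only toolpath
G21 ; units = mm
G90 ; absolute positioning
G28 ; home
; layer 1
G0 Z3.00
G0 X0.00 Y0.00
G1 X12.00 Y0.00
G1 X12.00 Y28.00
G1 X0.00 Y28.00
G1 X0.00 Y0.00
; layer 2
G0 Z6.00
G0 X0.00 Y0.00
G1 X12.00 Y0.00
G1 X12.00 Y28.00
G1 X0.00 Y28.00
G1 X0.00 Y0.00
; layer 3
G0 Z9.00
G0 X0.00 Y0.00
G1 X12.00 Y0.00
G1 X12.00 Y28.00
G1 X0.00 Y28.00
G1 X0.00 Y0.00
; layer 4
G0 Z12.00
G0 X0.00 Y0.00
G1 X12.00 Y0.00
G1 X12.00 Y28.00
G1 X0.00 Y28.00
G1 X0.00 Y0.00
; layer 5
G0 Z15.00
G0 X0.00 Y0.00
G1 X12.00 Y0.00
G1 X12.00 Y28.00
G1 X0.00 Y28.00
G1 X0.00 Y0.00
; layer 6
G0 Z18.00
G0 X0.00 Y0.00
G1 X12.00 Y0.00
G1 X12.00 Y28.00
G1 X0.00 Y28.00
G1 X0.00 Y0.00
; layer 7
G0 Z21.00
G0 X0.00 Y0.00
G1 X12.00 Y0.00
G1 X12.00 Y28.00
G1 X0.00 Y28.00
G1 X0.00 Y0.00
; layer 8
G0 Z24.00
G0 X0.00 Y0.00
G1 X12.00 Y0.00
G1 X12.00 Y28.00
G1 X0.00 Y28.00
G1 X0.00 Y0.00
M2 ; end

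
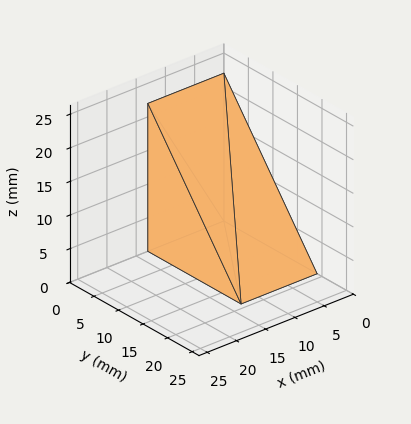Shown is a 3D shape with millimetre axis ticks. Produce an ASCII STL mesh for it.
Reading the render: the shape is a wedge (ramp): 13 × 19 mm base, rising to 22 mm along the y=0 edge and sloping linearly to z=0 at y=19 (dimensions read to the nearest mm from the axis ticks). For the STL, each face is triangulated and given an outward normal.

solid part
  facet normal 0.0000 0.0000 -1.0000
    outer loop
      vertex 13.0 19.0 0.0
      vertex 13.0 0.0 0.0
      vertex 0.0 0.0 0.0
    endloop
  endfacet
  facet normal 0.0000 0.0000 -1.0000
    outer loop
      vertex 0.0 19.0 0.0
      vertex 13.0 19.0 0.0
      vertex 0.0 0.0 0.0
    endloop
  endfacet
  facet normal 0.0000 -1.0000 0.0000
    outer loop
      vertex 0.0 0.0 0.0
      vertex 13.0 0.0 0.0
      vertex 13.0 0.0 22.0
    endloop
  endfacet
  facet normal 0.0000 -1.0000 0.0000
    outer loop
      vertex 0.0 0.0 0.0
      vertex 13.0 0.0 22.0
      vertex 0.0 0.0 22.0
    endloop
  endfacet
  facet normal 0.0000 0.7568 0.6536
    outer loop
      vertex 0.0 0.0 22.0
      vertex 13.0 0.0 22.0
      vertex 13.0 19.0 0.0
    endloop
  endfacet
  facet normal 0.0000 0.7568 0.6536
    outer loop
      vertex 0.0 0.0 22.0
      vertex 13.0 19.0 0.0
      vertex 0.0 19.0 0.0
    endloop
  endfacet
  facet normal -1.0000 0.0000 0.0000
    outer loop
      vertex 0.0 0.0 22.0
      vertex 0.0 19.0 0.0
      vertex 0.0 0.0 0.0
    endloop
  endfacet
  facet normal 1.0000 0.0000 0.0000
    outer loop
      vertex 13.0 0.0 0.0
      vertex 13.0 19.0 0.0
      vertex 13.0 0.0 22.0
    endloop
  endfacet
endsolid part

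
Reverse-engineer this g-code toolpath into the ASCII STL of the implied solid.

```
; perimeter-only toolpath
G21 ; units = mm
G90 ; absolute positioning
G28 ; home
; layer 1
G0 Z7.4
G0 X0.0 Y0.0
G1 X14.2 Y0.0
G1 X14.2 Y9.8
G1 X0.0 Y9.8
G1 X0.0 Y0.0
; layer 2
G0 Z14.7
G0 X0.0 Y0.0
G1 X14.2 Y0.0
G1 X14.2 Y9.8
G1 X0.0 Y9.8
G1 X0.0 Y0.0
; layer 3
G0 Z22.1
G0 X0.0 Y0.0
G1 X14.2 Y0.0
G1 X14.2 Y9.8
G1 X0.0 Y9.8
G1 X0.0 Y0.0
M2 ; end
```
solid part
  facet normal 0.0000 0.0000 -1.0000
    outer loop
      vertex 14.2 9.8 0.0
      vertex 14.2 0.0 0.0
      vertex 0.0 0.0 0.0
    endloop
  endfacet
  facet normal 0.0000 0.0000 -1.0000
    outer loop
      vertex 0.0 9.8 0.0
      vertex 14.2 9.8 0.0
      vertex 0.0 0.0 0.0
    endloop
  endfacet
  facet normal 0.0000 0.0000 1.0000
    outer loop
      vertex 0.0 0.0 22.1
      vertex 14.2 0.0 22.1
      vertex 14.2 9.8 22.1
    endloop
  endfacet
  facet normal 0.0000 0.0000 1.0000
    outer loop
      vertex 0.0 0.0 22.1
      vertex 14.2 9.8 22.1
      vertex 0.0 9.8 22.1
    endloop
  endfacet
  facet normal 0.0000 -1.0000 0.0000
    outer loop
      vertex 0.0 0.0 0.0
      vertex 14.2 0.0 0.0
      vertex 14.2 0.0 22.1
    endloop
  endfacet
  facet normal 0.0000 -1.0000 0.0000
    outer loop
      vertex 0.0 0.0 0.0
      vertex 14.2 0.0 22.1
      vertex 0.0 0.0 22.1
    endloop
  endfacet
  facet normal 0.0000 1.0000 0.0000
    outer loop
      vertex 14.2 9.8 22.1
      vertex 14.2 9.8 0.0
      vertex 0.0 9.8 0.0
    endloop
  endfacet
  facet normal 0.0000 1.0000 0.0000
    outer loop
      vertex 0.0 9.8 22.1
      vertex 14.2 9.8 22.1
      vertex 0.0 9.8 0.0
    endloop
  endfacet
  facet normal -1.0000 0.0000 0.0000
    outer loop
      vertex 0.0 9.8 22.1
      vertex 0.0 9.8 0.0
      vertex 0.0 0.0 0.0
    endloop
  endfacet
  facet normal -1.0000 0.0000 0.0000
    outer loop
      vertex 0.0 0.0 22.1
      vertex 0.0 9.8 22.1
      vertex 0.0 0.0 0.0
    endloop
  endfacet
  facet normal 1.0000 0.0000 0.0000
    outer loop
      vertex 14.2 0.0 0.0
      vertex 14.2 9.8 0.0
      vertex 14.2 9.8 22.1
    endloop
  endfacet
  facet normal 1.0000 0.0000 0.0000
    outer loop
      vertex 14.2 0.0 0.0
      vertex 14.2 9.8 22.1
      vertex 14.2 0.0 22.1
    endloop
  endfacet
endsolid part

The G0 Z moves step by Δz≈7.4 mm. Every layer's G1 loop is the same polygon, so the solid is a straight extrusion of it from z=0 to z≈22.1. Closing with flat bottom and top caps and triangulating gives 12 facets — a rectangular box, roughly 14.2 × 9.8 mm footprint and 22.1 mm tall.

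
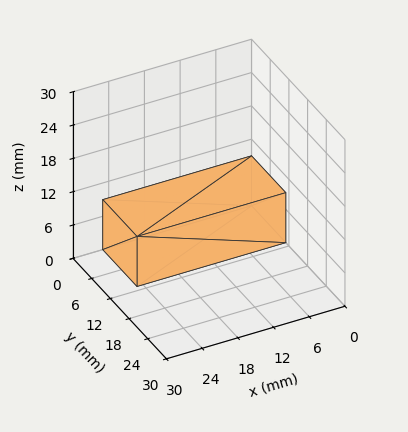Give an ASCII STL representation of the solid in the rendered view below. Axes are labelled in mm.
Reading the render: the shape is a rectangular box, roughly 25 × 11 mm footprint and 9 mm tall (dimensions read to the nearest mm from the axis ticks). For the STL, each face is triangulated and given an outward normal.

solid part
  facet normal 0.0000 0.0000 -1.0000
    outer loop
      vertex 25.0 11.0 0.0
      vertex 25.0 0.0 0.0
      vertex 0.0 0.0 0.0
    endloop
  endfacet
  facet normal 0.0000 0.0000 -1.0000
    outer loop
      vertex 0.0 11.0 0.0
      vertex 25.0 11.0 0.0
      vertex 0.0 0.0 0.0
    endloop
  endfacet
  facet normal 0.0000 0.0000 1.0000
    outer loop
      vertex 0.0 0.0 9.0
      vertex 25.0 0.0 9.0
      vertex 25.0 11.0 9.0
    endloop
  endfacet
  facet normal 0.0000 0.0000 1.0000
    outer loop
      vertex 0.0 0.0 9.0
      vertex 25.0 11.0 9.0
      vertex 0.0 11.0 9.0
    endloop
  endfacet
  facet normal 0.0000 -1.0000 0.0000
    outer loop
      vertex 0.0 0.0 0.0
      vertex 25.0 0.0 0.0
      vertex 25.0 0.0 9.0
    endloop
  endfacet
  facet normal 0.0000 -1.0000 0.0000
    outer loop
      vertex 0.0 0.0 0.0
      vertex 25.0 0.0 9.0
      vertex 0.0 0.0 9.0
    endloop
  endfacet
  facet normal 0.0000 1.0000 0.0000
    outer loop
      vertex 25.0 11.0 9.0
      vertex 25.0 11.0 0.0
      vertex 0.0 11.0 0.0
    endloop
  endfacet
  facet normal 0.0000 1.0000 0.0000
    outer loop
      vertex 0.0 11.0 9.0
      vertex 25.0 11.0 9.0
      vertex 0.0 11.0 0.0
    endloop
  endfacet
  facet normal -1.0000 0.0000 0.0000
    outer loop
      vertex 0.0 11.0 9.0
      vertex 0.0 11.0 0.0
      vertex 0.0 0.0 0.0
    endloop
  endfacet
  facet normal -1.0000 0.0000 0.0000
    outer loop
      vertex 0.0 0.0 9.0
      vertex 0.0 11.0 9.0
      vertex 0.0 0.0 0.0
    endloop
  endfacet
  facet normal 1.0000 0.0000 0.0000
    outer loop
      vertex 25.0 0.0 0.0
      vertex 25.0 11.0 0.0
      vertex 25.0 11.0 9.0
    endloop
  endfacet
  facet normal 1.0000 0.0000 0.0000
    outer loop
      vertex 25.0 0.0 0.0
      vertex 25.0 11.0 9.0
      vertex 25.0 0.0 9.0
    endloop
  endfacet
endsolid part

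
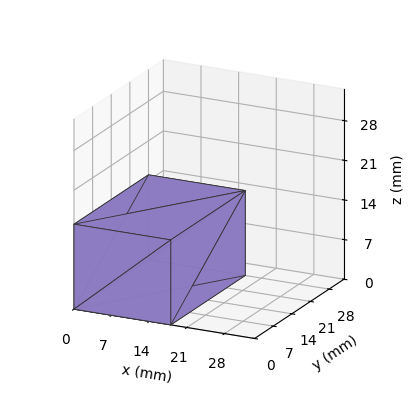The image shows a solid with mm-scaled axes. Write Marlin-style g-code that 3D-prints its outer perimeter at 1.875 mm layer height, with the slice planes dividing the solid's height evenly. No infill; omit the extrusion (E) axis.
Reading the render: the shape is a rectangular box, roughly 18 × 28 mm footprint and 15 mm tall (dimensions read to the nearest mm from the axis ticks). For the g-code, the solid's height is divided into equal slices at the stated Δz and each level perimeter traced with G1 moves after a G0 lift.

; perimeter-only toolpath
G21 ; units = mm
G90 ; absolute positioning
G28 ; home
; layer 1
G0 Z1.875
G0 X0.000 Y0.000
G1 X18.000 Y0.000
G1 X18.000 Y28.000
G1 X0.000 Y28.000
G1 X0.000 Y0.000
; layer 2
G0 Z3.750
G0 X0.000 Y0.000
G1 X18.000 Y0.000
G1 X18.000 Y28.000
G1 X0.000 Y28.000
G1 X0.000 Y0.000
; layer 3
G0 Z5.625
G0 X0.000 Y0.000
G1 X18.000 Y0.000
G1 X18.000 Y28.000
G1 X0.000 Y28.000
G1 X0.000 Y0.000
; layer 4
G0 Z7.500
G0 X0.000 Y0.000
G1 X18.000 Y0.000
G1 X18.000 Y28.000
G1 X0.000 Y28.000
G1 X0.000 Y0.000
; layer 5
G0 Z9.375
G0 X0.000 Y0.000
G1 X18.000 Y0.000
G1 X18.000 Y28.000
G1 X0.000 Y28.000
G1 X0.000 Y0.000
; layer 6
G0 Z11.250
G0 X0.000 Y0.000
G1 X18.000 Y0.000
G1 X18.000 Y28.000
G1 X0.000 Y28.000
G1 X0.000 Y0.000
; layer 7
G0 Z13.125
G0 X0.000 Y0.000
G1 X18.000 Y0.000
G1 X18.000 Y28.000
G1 X0.000 Y28.000
G1 X0.000 Y0.000
; layer 8
G0 Z15.000
G0 X0.000 Y0.000
G1 X18.000 Y0.000
G1 X18.000 Y28.000
G1 X0.000 Y28.000
G1 X0.000 Y0.000
M2 ; end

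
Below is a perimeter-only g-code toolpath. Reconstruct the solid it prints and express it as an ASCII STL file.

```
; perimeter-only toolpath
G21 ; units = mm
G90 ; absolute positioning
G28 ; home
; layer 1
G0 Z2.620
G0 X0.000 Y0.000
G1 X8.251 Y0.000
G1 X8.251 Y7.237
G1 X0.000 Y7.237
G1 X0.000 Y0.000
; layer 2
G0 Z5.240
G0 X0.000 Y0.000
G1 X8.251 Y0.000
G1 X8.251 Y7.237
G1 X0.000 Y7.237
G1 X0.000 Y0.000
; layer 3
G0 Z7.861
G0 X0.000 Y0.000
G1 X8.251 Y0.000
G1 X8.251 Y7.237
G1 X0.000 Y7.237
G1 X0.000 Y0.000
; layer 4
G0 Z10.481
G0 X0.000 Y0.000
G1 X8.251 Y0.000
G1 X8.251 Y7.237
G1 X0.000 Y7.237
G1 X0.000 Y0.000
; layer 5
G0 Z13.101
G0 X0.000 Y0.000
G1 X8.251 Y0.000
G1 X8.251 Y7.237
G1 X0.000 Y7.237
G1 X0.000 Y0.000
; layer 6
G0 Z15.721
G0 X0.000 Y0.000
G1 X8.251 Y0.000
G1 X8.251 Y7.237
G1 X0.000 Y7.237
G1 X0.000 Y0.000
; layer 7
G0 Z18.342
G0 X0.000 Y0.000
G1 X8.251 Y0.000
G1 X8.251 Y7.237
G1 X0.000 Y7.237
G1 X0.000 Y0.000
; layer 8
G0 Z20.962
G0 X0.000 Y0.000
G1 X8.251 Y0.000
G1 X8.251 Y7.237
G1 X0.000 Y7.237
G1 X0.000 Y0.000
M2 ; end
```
solid part
  facet normal 0.0000 0.0000 -1.0000
    outer loop
      vertex 8.251 7.237 0.000
      vertex 8.251 0.000 0.000
      vertex 0.000 0.000 0.000
    endloop
  endfacet
  facet normal 0.0000 0.0000 -1.0000
    outer loop
      vertex 0.000 7.237 0.000
      vertex 8.251 7.237 0.000
      vertex 0.000 0.000 0.000
    endloop
  endfacet
  facet normal 0.0000 0.0000 1.0000
    outer loop
      vertex 0.000 0.000 20.962
      vertex 8.251 0.000 20.962
      vertex 8.251 7.237 20.962
    endloop
  endfacet
  facet normal 0.0000 0.0000 1.0000
    outer loop
      vertex 0.000 0.000 20.962
      vertex 8.251 7.237 20.962
      vertex 0.000 7.237 20.962
    endloop
  endfacet
  facet normal 0.0000 -1.0000 0.0000
    outer loop
      vertex 0.000 0.000 0.000
      vertex 8.251 0.000 0.000
      vertex 8.251 0.000 20.962
    endloop
  endfacet
  facet normal 0.0000 -1.0000 0.0000
    outer loop
      vertex 0.000 0.000 0.000
      vertex 8.251 0.000 20.962
      vertex 0.000 0.000 20.962
    endloop
  endfacet
  facet normal 0.0000 1.0000 0.0000
    outer loop
      vertex 8.251 7.237 20.962
      vertex 8.251 7.237 0.000
      vertex 0.000 7.237 0.000
    endloop
  endfacet
  facet normal 0.0000 1.0000 0.0000
    outer loop
      vertex 0.000 7.237 20.962
      vertex 8.251 7.237 20.962
      vertex 0.000 7.237 0.000
    endloop
  endfacet
  facet normal -1.0000 0.0000 0.0000
    outer loop
      vertex 0.000 7.237 20.962
      vertex 0.000 7.237 0.000
      vertex 0.000 0.000 0.000
    endloop
  endfacet
  facet normal -1.0000 0.0000 0.0000
    outer loop
      vertex 0.000 0.000 20.962
      vertex 0.000 7.237 20.962
      vertex 0.000 0.000 0.000
    endloop
  endfacet
  facet normal 1.0000 0.0000 0.0000
    outer loop
      vertex 8.251 0.000 0.000
      vertex 8.251 7.237 0.000
      vertex 8.251 7.237 20.962
    endloop
  endfacet
  facet normal 1.0000 0.0000 0.0000
    outer loop
      vertex 8.251 0.000 0.000
      vertex 8.251 7.237 20.962
      vertex 8.251 0.000 20.962
    endloop
  endfacet
endsolid part

The G0 Z moves step by Δz≈2.620 mm. Every layer's G1 loop is the same polygon, so the solid is a straight extrusion of it from z=0 to z≈21. Closing with flat bottom and top caps and triangulating gives 12 facets — a rectangular box, roughly 8.25 × 7.24 mm footprint and 21 mm tall.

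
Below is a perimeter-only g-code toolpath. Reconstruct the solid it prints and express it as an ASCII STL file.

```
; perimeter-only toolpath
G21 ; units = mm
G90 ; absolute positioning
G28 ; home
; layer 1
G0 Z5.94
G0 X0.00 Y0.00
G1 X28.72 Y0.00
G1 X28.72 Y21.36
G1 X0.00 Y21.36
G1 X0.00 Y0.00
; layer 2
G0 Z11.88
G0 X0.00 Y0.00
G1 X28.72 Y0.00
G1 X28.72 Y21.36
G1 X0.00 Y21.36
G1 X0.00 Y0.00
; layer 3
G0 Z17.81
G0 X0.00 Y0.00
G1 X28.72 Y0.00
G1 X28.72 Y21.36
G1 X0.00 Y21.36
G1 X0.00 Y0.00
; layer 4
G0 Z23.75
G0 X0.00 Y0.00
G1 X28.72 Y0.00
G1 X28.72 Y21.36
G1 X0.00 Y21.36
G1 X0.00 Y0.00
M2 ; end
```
solid part
  facet normal 0.0000 0.0000 -1.0000
    outer loop
      vertex 28.72 21.36 0.00
      vertex 28.72 0.00 0.00
      vertex 0.00 0.00 0.00
    endloop
  endfacet
  facet normal 0.0000 0.0000 -1.0000
    outer loop
      vertex 0.00 21.36 0.00
      vertex 28.72 21.36 0.00
      vertex 0.00 0.00 0.00
    endloop
  endfacet
  facet normal 0.0000 0.0000 1.0000
    outer loop
      vertex 0.00 0.00 23.75
      vertex 28.72 0.00 23.75
      vertex 28.72 21.36 23.75
    endloop
  endfacet
  facet normal 0.0000 0.0000 1.0000
    outer loop
      vertex 0.00 0.00 23.75
      vertex 28.72 21.36 23.75
      vertex 0.00 21.36 23.75
    endloop
  endfacet
  facet normal 0.0000 -1.0000 0.0000
    outer loop
      vertex 0.00 0.00 0.00
      vertex 28.72 0.00 0.00
      vertex 28.72 0.00 23.75
    endloop
  endfacet
  facet normal 0.0000 -1.0000 0.0000
    outer loop
      vertex 0.00 0.00 0.00
      vertex 28.72 0.00 23.75
      vertex 0.00 0.00 23.75
    endloop
  endfacet
  facet normal 0.0000 1.0000 0.0000
    outer loop
      vertex 28.72 21.36 23.75
      vertex 28.72 21.36 0.00
      vertex 0.00 21.36 0.00
    endloop
  endfacet
  facet normal 0.0000 1.0000 0.0000
    outer loop
      vertex 0.00 21.36 23.75
      vertex 28.72 21.36 23.75
      vertex 0.00 21.36 0.00
    endloop
  endfacet
  facet normal -1.0000 0.0000 0.0000
    outer loop
      vertex 0.00 21.36 23.75
      vertex 0.00 21.36 0.00
      vertex 0.00 0.00 0.00
    endloop
  endfacet
  facet normal -1.0000 0.0000 0.0000
    outer loop
      vertex 0.00 0.00 23.75
      vertex 0.00 21.36 23.75
      vertex 0.00 0.00 0.00
    endloop
  endfacet
  facet normal 1.0000 0.0000 0.0000
    outer loop
      vertex 28.72 0.00 0.00
      vertex 28.72 21.36 0.00
      vertex 28.72 21.36 23.75
    endloop
  endfacet
  facet normal 1.0000 0.0000 0.0000
    outer loop
      vertex 28.72 0.00 0.00
      vertex 28.72 21.36 23.75
      vertex 28.72 0.00 23.75
    endloop
  endfacet
endsolid part

The G0 Z moves step by Δz≈5.94 mm. Every layer's G1 loop is the same polygon, so the solid is a straight extrusion of it from z=0 to z≈23.8. Closing with flat bottom and top caps and triangulating gives 12 facets — a rectangular box, roughly 28.7 × 21.4 mm footprint and 23.8 mm tall.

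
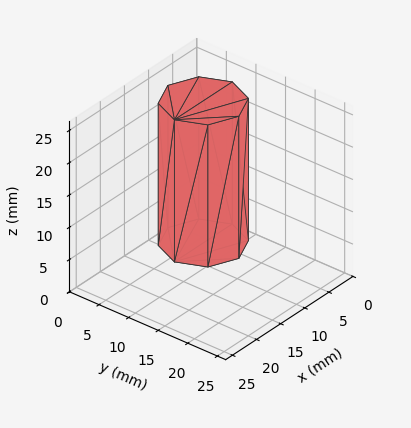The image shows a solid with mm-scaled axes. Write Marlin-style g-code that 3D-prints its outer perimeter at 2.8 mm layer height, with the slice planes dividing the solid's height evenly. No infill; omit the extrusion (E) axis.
Reading the render: the shape is a regular 8-sided prism (a cylinder approximated with 8 flat sides), circumscribed radius ≈ 6 mm, height ≈ 22 mm (dimensions read to the nearest mm from the axis ticks). For the g-code, the solid's height is divided into equal slices at the stated Δz and each level perimeter traced with G1 moves after a G0 lift.

; perimeter-only toolpath
G21 ; units = mm
G90 ; absolute positioning
G28 ; home
; layer 1
G0 Z2.8
G0 X12.0 Y6.0
G1 X10.2 Y10.2
G1 X6.0 Y12.0
G1 X1.8 Y10.2
G1 X0.0 Y6.0
G1 X1.8 Y1.8
G1 X6.0 Y0.0
G1 X10.2 Y1.8
G1 X12.0 Y6.0
; layer 2
G0 Z5.5
G0 X12.0 Y6.0
G1 X10.2 Y10.2
G1 X6.0 Y12.0
G1 X1.8 Y10.2
G1 X0.0 Y6.0
G1 X1.8 Y1.8
G1 X6.0 Y0.0
G1 X10.2 Y1.8
G1 X12.0 Y6.0
; layer 3
G0 Z8.2
G0 X12.0 Y6.0
G1 X10.2 Y10.2
G1 X6.0 Y12.0
G1 X1.8 Y10.2
G1 X0.0 Y6.0
G1 X1.8 Y1.8
G1 X6.0 Y0.0
G1 X10.2 Y1.8
G1 X12.0 Y6.0
; layer 4
G0 Z11.0
G0 X12.0 Y6.0
G1 X10.2 Y10.2
G1 X6.0 Y12.0
G1 X1.8 Y10.2
G1 X0.0 Y6.0
G1 X1.8 Y1.8
G1 X6.0 Y0.0
G1 X10.2 Y1.8
G1 X12.0 Y6.0
; layer 5
G0 Z13.8
G0 X12.0 Y6.0
G1 X10.2 Y10.2
G1 X6.0 Y12.0
G1 X1.8 Y10.2
G1 X0.0 Y6.0
G1 X1.8 Y1.8
G1 X6.0 Y0.0
G1 X10.2 Y1.8
G1 X12.0 Y6.0
; layer 6
G0 Z16.5
G0 X12.0 Y6.0
G1 X10.2 Y10.2
G1 X6.0 Y12.0
G1 X1.8 Y10.2
G1 X0.0 Y6.0
G1 X1.8 Y1.8
G1 X6.0 Y0.0
G1 X10.2 Y1.8
G1 X12.0 Y6.0
; layer 7
G0 Z19.2
G0 X12.0 Y6.0
G1 X10.2 Y10.2
G1 X6.0 Y12.0
G1 X1.8 Y10.2
G1 X0.0 Y6.0
G1 X1.8 Y1.8
G1 X6.0 Y0.0
G1 X10.2 Y1.8
G1 X12.0 Y6.0
; layer 8
G0 Z22.0
G0 X12.0 Y6.0
G1 X10.2 Y10.2
G1 X6.0 Y12.0
G1 X1.8 Y10.2
G1 X0.0 Y6.0
G1 X1.8 Y1.8
G1 X6.0 Y0.0
G1 X10.2 Y1.8
G1 X12.0 Y6.0
M2 ; end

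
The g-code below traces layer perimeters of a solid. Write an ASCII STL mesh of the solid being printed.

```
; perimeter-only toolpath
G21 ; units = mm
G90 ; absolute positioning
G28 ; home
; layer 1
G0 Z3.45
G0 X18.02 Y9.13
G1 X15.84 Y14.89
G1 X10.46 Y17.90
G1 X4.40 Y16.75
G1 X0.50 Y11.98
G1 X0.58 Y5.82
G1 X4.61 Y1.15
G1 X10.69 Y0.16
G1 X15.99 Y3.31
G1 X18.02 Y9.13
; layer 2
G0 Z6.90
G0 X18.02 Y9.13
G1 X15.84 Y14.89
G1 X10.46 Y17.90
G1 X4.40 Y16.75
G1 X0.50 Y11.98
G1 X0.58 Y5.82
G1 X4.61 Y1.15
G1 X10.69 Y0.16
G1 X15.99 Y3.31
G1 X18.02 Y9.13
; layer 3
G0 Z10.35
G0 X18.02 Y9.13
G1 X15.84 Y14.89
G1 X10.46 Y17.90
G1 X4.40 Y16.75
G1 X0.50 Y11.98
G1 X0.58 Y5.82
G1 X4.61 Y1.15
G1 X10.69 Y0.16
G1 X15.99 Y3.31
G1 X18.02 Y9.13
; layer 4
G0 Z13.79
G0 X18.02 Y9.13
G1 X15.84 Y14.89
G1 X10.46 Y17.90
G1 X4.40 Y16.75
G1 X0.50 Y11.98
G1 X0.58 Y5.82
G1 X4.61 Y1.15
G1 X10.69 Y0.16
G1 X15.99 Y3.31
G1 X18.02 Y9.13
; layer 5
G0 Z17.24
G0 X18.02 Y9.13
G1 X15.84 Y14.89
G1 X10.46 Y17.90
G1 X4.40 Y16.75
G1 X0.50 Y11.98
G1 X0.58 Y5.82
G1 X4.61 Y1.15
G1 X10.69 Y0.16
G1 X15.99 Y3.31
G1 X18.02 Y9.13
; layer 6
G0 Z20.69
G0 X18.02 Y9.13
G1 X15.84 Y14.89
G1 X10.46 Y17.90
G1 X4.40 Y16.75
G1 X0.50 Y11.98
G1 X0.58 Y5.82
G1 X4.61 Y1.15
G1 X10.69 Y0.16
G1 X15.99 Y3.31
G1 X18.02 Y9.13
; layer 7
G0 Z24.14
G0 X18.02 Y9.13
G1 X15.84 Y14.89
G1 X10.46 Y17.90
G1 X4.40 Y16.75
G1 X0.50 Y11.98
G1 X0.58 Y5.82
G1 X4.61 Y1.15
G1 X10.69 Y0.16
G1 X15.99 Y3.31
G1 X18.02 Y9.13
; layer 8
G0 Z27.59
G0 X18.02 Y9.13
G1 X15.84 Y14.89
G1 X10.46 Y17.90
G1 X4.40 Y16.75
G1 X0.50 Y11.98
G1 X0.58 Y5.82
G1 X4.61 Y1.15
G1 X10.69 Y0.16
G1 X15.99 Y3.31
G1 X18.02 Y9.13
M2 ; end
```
solid part
  facet normal 0.0000 0.0000 -1.0000
    outer loop
      vertex 10.46 17.90 0.00
      vertex 15.84 14.89 0.00
      vertex 18.02 9.13 0.00
    endloop
  endfacet
  facet normal 0.0000 0.0000 -1.0000
    outer loop
      vertex 4.40 16.75 0.00
      vertex 10.46 17.90 0.00
      vertex 18.02 9.13 0.00
    endloop
  endfacet
  facet normal 0.0000 0.0000 -1.0000
    outer loop
      vertex 0.50 11.98 0.00
      vertex 4.40 16.75 0.00
      vertex 18.02 9.13 0.00
    endloop
  endfacet
  facet normal 0.0000 0.0000 -1.0000
    outer loop
      vertex 0.58 5.82 0.00
      vertex 0.50 11.98 0.00
      vertex 18.02 9.13 0.00
    endloop
  endfacet
  facet normal 0.0000 0.0000 -1.0000
    outer loop
      vertex 4.61 1.15 0.00
      vertex 0.58 5.82 0.00
      vertex 18.02 9.13 0.00
    endloop
  endfacet
  facet normal 0.0000 0.0000 -1.0000
    outer loop
      vertex 10.69 0.16 0.00
      vertex 4.61 1.15 0.00
      vertex 18.02 9.13 0.00
    endloop
  endfacet
  facet normal 0.0000 0.0000 -1.0000
    outer loop
      vertex 15.99 3.31 0.00
      vertex 10.69 0.16 0.00
      vertex 18.02 9.13 0.00
    endloop
  endfacet
  facet normal 0.0000 0.0000 1.0000
    outer loop
      vertex 18.02 9.13 27.59
      vertex 15.84 14.89 27.59
      vertex 10.46 17.90 27.59
    endloop
  endfacet
  facet normal 0.0000 0.0000 1.0000
    outer loop
      vertex 18.02 9.13 27.59
      vertex 10.46 17.90 27.59
      vertex 4.40 16.75 27.59
    endloop
  endfacet
  facet normal 0.0000 0.0000 1.0000
    outer loop
      vertex 18.02 9.13 27.59
      vertex 4.40 16.75 27.59
      vertex 0.50 11.98 27.59
    endloop
  endfacet
  facet normal 0.0000 0.0000 1.0000
    outer loop
      vertex 18.02 9.13 27.59
      vertex 0.50 11.98 27.59
      vertex 0.58 5.82 27.59
    endloop
  endfacet
  facet normal 0.0000 0.0000 1.0000
    outer loop
      vertex 18.02 9.13 27.59
      vertex 0.58 5.82 27.59
      vertex 4.61 1.15 27.59
    endloop
  endfacet
  facet normal 0.0000 0.0000 1.0000
    outer loop
      vertex 18.02 9.13 27.59
      vertex 4.61 1.15 27.59
      vertex 10.69 0.16 27.59
    endloop
  endfacet
  facet normal 0.0000 0.0000 1.0000
    outer loop
      vertex 18.02 9.13 27.59
      vertex 10.69 0.16 27.59
      vertex 15.99 3.31 27.59
    endloop
  endfacet
  facet normal 0.9353 0.3540 0.0000
    outer loop
      vertex 18.02 9.13 0.00
      vertex 15.84 14.89 0.00
      vertex 15.84 14.89 27.59
    endloop
  endfacet
  facet normal 0.9353 0.3540 0.0000
    outer loop
      vertex 18.02 9.13 0.00
      vertex 15.84 14.89 27.59
      vertex 18.02 9.13 27.59
    endloop
  endfacet
  facet normal 0.4883 0.8727 0.0000
    outer loop
      vertex 15.84 14.89 0.00
      vertex 10.46 17.90 0.00
      vertex 10.46 17.90 27.59
    endloop
  endfacet
  facet normal 0.4883 0.8727 0.0000
    outer loop
      vertex 15.84 14.89 0.00
      vertex 10.46 17.90 27.59
      vertex 15.84 14.89 27.59
    endloop
  endfacet
  facet normal -0.1864 0.9825 0.0000
    outer loop
      vertex 10.46 17.90 0.00
      vertex 4.40 16.75 0.00
      vertex 4.40 16.75 27.59
    endloop
  endfacet
  facet normal -0.1864 0.9825 0.0000
    outer loop
      vertex 10.46 17.90 0.00
      vertex 4.40 16.75 27.59
      vertex 10.46 17.90 27.59
    endloop
  endfacet
  facet normal -0.7742 0.6330 0.0000
    outer loop
      vertex 4.40 16.75 0.00
      vertex 0.50 11.98 0.00
      vertex 0.50 11.98 27.59
    endloop
  endfacet
  facet normal -0.7742 0.6330 0.0000
    outer loop
      vertex 4.40 16.75 0.00
      vertex 0.50 11.98 27.59
      vertex 4.40 16.75 27.59
    endloop
  endfacet
  facet normal -0.9999 -0.0130 0.0000
    outer loop
      vertex 0.50 11.98 0.00
      vertex 0.58 5.82 0.00
      vertex 0.58 5.82 27.59
    endloop
  endfacet
  facet normal -0.9999 -0.0130 0.0000
    outer loop
      vertex 0.50 11.98 0.00
      vertex 0.58 5.82 27.59
      vertex 0.50 11.98 27.59
    endloop
  endfacet
  facet normal -0.7571 -0.6533 0.0000
    outer loop
      vertex 0.58 5.82 0.00
      vertex 4.61 1.15 0.00
      vertex 4.61 1.15 27.59
    endloop
  endfacet
  facet normal -0.7571 -0.6533 0.0000
    outer loop
      vertex 0.58 5.82 0.00
      vertex 4.61 1.15 27.59
      vertex 0.58 5.82 27.59
    endloop
  endfacet
  facet normal -0.1607 -0.9870 0.0000
    outer loop
      vertex 4.61 1.15 0.00
      vertex 10.69 0.16 0.00
      vertex 10.69 0.16 27.59
    endloop
  endfacet
  facet normal -0.1607 -0.9870 0.0000
    outer loop
      vertex 4.61 1.15 0.00
      vertex 10.69 0.16 27.59
      vertex 4.61 1.15 27.59
    endloop
  endfacet
  facet normal 0.5109 -0.8596 0.0000
    outer loop
      vertex 10.69 0.16 0.00
      vertex 15.99 3.31 0.00
      vertex 15.99 3.31 27.59
    endloop
  endfacet
  facet normal 0.5109 -0.8596 0.0000
    outer loop
      vertex 10.69 0.16 0.00
      vertex 15.99 3.31 27.59
      vertex 10.69 0.16 27.59
    endloop
  endfacet
  facet normal 0.9442 -0.3293 0.0000
    outer loop
      vertex 15.99 3.31 0.00
      vertex 18.02 9.13 0.00
      vertex 18.02 9.13 27.59
    endloop
  endfacet
  facet normal 0.9442 -0.3293 0.0000
    outer loop
      vertex 15.99 3.31 0.00
      vertex 18.02 9.13 27.59
      vertex 15.99 3.31 27.59
    endloop
  endfacet
endsolid part

The G0 Z moves step by Δz≈3.45 mm. Every layer's G1 loop is the same polygon, so the solid is a straight extrusion of it from z=0 to z≈27.6. Closing with flat bottom and top caps and triangulating gives 32 facets — a regular 9-sided prism (a cylinder approximated with 9 flat sides), circumscribed radius ≈ 9.01 mm, height ≈ 27.6 mm.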